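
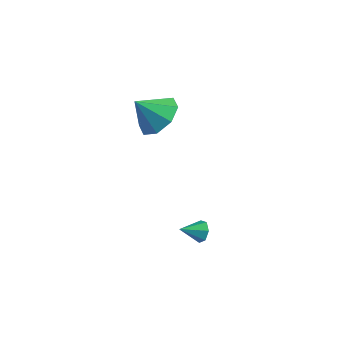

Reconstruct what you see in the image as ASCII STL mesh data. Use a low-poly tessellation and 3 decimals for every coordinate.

solid 
facet normal 0.477 0.765 -0.432
outer loop
vertex 4.251 -0.596 -2.841
vertex 3.828 -0.537 -3.204
vertex 3.895 -0.296 -2.703
endloop
endfacet
facet normal 0.237 -0.159 0.958
outer loop
vertex 4.251 -0.596 -2.841
vertex 3.895 -0.296 -2.703
vertex 3.312 -1.363 -2.736
endloop
endfacet
facet normal 0.478 0.765 -0.432
outer loop
vertex 3.895 -0.296 -2.703
vertex 3.828 -0.537 -3.204
vertex 3.489 -0.177 -2.942
endloop
endfacet
facet normal -0.447 0.217 0.868
outer loop
vertex 3.895 -0.296 -2.703
vertex 3.489 -0.177 -2.942
vertex 3.312 -1.363 -2.736
endloop
endfacet
facet normal 0.479 0.765 -0.431
outer loop
vertex 3.489 -0.177 -2.942
vertex 3.828 -0.537 -3.204
vertex 3.339 -0.329 -3.378
endloop
endfacet
facet normal -0.947 0.187 0.261
outer loop
vertex 3.489 -0.177 -2.942
vertex 3.339 -0.329 -3.378
vertex 3.312 -1.363 -2.736
endloop
endfacet
facet normal 0.479 0.763 -0.434
outer loop
vertex 3.339 -0.329 -3.378
vertex 3.828 -0.537 -3.204
vertex 3.557 -0.639 -3.683
endloop
endfacet
facet normal -0.887 -0.227 -0.403
outer loop
vertex 3.339 -0.329 -3.378
vertex 3.557 -0.639 -3.683
vertex 3.312 -1.363 -2.736
endloop
endfacet
facet normal 0.477 0.765 -0.433
outer loop
vertex 3.557 -0.639 -3.683
vertex 3.828 -0.537 -3.204
vertex 3.98 -0.871 -3.627
endloop
endfacet
facet normal -0.309 -0.715 -0.627
outer loop
vertex 3.557 -0.639 -3.683
vertex 3.98 -0.871 -3.627
vertex 3.312 -1.363 -2.736
endloop
endfacet
facet normal 0.479 0.764 -0.431
outer loop
vertex 3.98 -0.871 -3.627
vertex 3.828 -0.537 -3.204
vertex 4.289 -0.853 -3.252
endloop
endfacet
facet normal 0.346 -0.907 -0.241
outer loop
vertex 3.98 -0.871 -3.627
vertex 4.289 -0.853 -3.252
vertex 3.312 -1.363 -2.736
endloop
endfacet
facet normal 0.478 0.764 -0.433
outer loop
vertex 4.289 -0.853 -3.252
vertex 3.828 -0.537 -3.204
vertex 4.251 -0.596 -2.841
endloop
endfacet
facet normal 0.590 -0.659 0.467
outer loop
vertex 4.289 -0.853 -3.252
vertex 4.251 -0.596 -2.841
vertex 3.312 -1.363 -2.736
endloop
endfacet
facet normal 0.476 0.482 -0.736
outer loop
vertex 1.533 0.677 2.938
vertex 0.825 0.259 2.206
vertex 0.859 1.169 2.824
endloop
endfacet
facet normal 0.026 0.259 0.966
outer loop
vertex 1.533 0.677 2.938
vertex 0.859 1.169 2.824
vertex 0.135 -0.439 3.274
endloop
endfacet
facet normal 0.475 0.482 -0.736
outer loop
vertex 0.859 1.169 2.824
vertex 0.825 0.259 2.206
vertex 0.165 1.128 2.349
endloop
endfacet
facet normal -0.525 0.440 0.729
outer loop
vertex 0.859 1.169 2.824
vertex 0.165 1.128 2.349
vertex 0.135 -0.439 3.274
endloop
endfacet
facet normal 0.476 0.482 -0.736
outer loop
vertex 0.165 1.128 2.349
vertex 0.825 0.259 2.206
vertex -0.142 0.578 1.79
endloop
endfacet
facet normal -0.929 0.202 0.312
outer loop
vertex 0.165 1.128 2.349
vertex -0.142 0.578 1.79
vertex 0.135 -0.439 3.274
endloop
endfacet
facet normal 0.476 0.482 -0.736
outer loop
vertex -0.142 0.578 1.79
vertex 0.825 0.259 2.206
vertex 0.117 -0.158 1.475
endloop
endfacet
facet normal -0.948 -0.316 -0.040
outer loop
vertex -0.142 0.578 1.79
vertex 0.117 -0.158 1.475
vertex 0.135 -0.439 3.274
endloop
endfacet
facet normal 0.476 0.482 -0.736
outer loop
vertex 0.117 -0.158 1.475
vertex 0.825 0.259 2.206
vertex 0.791 -0.65 1.589
endloop
endfacet
facet normal -0.572 -0.811 -0.121
outer loop
vertex 0.117 -0.158 1.475
vertex 0.791 -0.65 1.589
vertex 0.135 -0.439 3.274
endloop
endfacet
facet normal 0.476 0.482 -0.736
outer loop
vertex 0.791 -0.65 1.589
vertex 0.825 0.259 2.206
vertex 1.484 -0.61 2.064
endloop
endfacet
facet normal -0.022 -0.993 0.116
outer loop
vertex 0.791 -0.65 1.589
vertex 1.484 -0.61 2.064
vertex 0.135 -0.439 3.274
endloop
endfacet
facet normal 0.476 0.481 -0.736
outer loop
vertex 1.484 -0.61 2.064
vertex 0.825 0.259 2.206
vertex 1.792 -0.06 2.623
endloop
endfacet
facet normal 0.382 -0.755 0.533
outer loop
vertex 1.484 -0.61 2.064
vertex 1.792 -0.06 2.623
vertex 0.135 -0.439 3.274
endloop
endfacet
facet normal 0.476 0.482 -0.736
outer loop
vertex 1.792 -0.06 2.623
vertex 0.825 0.259 2.206
vertex 1.533 0.677 2.938
endloop
endfacet
facet normal 0.402 -0.237 0.885
outer loop
vertex 1.792 -0.06 2.623
vertex 1.533 0.677 2.938
vertex 0.135 -0.439 3.274
endloop
endfacet

endsolid


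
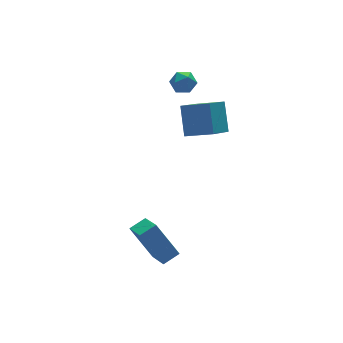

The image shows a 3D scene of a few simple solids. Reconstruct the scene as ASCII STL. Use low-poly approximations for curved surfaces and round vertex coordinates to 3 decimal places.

solid 
facet normal -0.351 -0.744 0.568
outer loop
vertex 2.145 3.487 2.055
vertex 2.568 3.058 1.754
vertex 2.761 3.389 2.307
endloop
endfacet
facet normal -0.392 -0.121 0.912
outer loop
vertex 2.145 3.487 2.055
vertex 2.761 3.389 2.307
vertex 2.504 4.01 2.279
endloop
endfacet
facet normal -0.792 0.322 0.518
outer loop
vertex 2.145 3.487 2.055
vertex 2.504 4.01 2.279
vertex 2.152 4.063 1.708
endloop
endfacet
facet normal -0.997 -0.029 -0.068
outer loop
vertex 2.145 3.487 2.055
vertex 2.152 4.063 1.708
vertex 2.191 3.475 1.384
endloop
endfacet
facet normal -0.725 -0.688 -0.037
outer loop
vertex 2.145 3.487 2.055
vertex 2.191 3.475 1.384
vertex 2.568 3.058 1.754
endloop
endfacet
facet normal 0.265 0.153 0.952
outer loop
vertex 2.504 4.01 2.279
vertex 2.761 3.389 2.307
vertex 3.149 3.905 2.116
endloop
endfacet
facet normal 0.333 -0.856 0.396
outer loop
vertex 2.761 3.389 2.307
vertex 2.568 3.058 1.754
vertex 3.188 3.317 1.792
endloop
endfacet
facet normal -0.272 -0.765 -0.584
outer loop
vertex 2.568 3.058 1.754
vertex 2.191 3.475 1.384
vertex 2.836 3.37 1.221
endloop
endfacet
facet normal -0.713 0.302 -0.633
outer loop
vertex 2.191 3.475 1.384
vertex 2.152 4.063 1.708
vertex 2.579 3.991 1.193
endloop
endfacet
facet normal -0.382 0.868 0.316
outer loop
vertex 2.152 4.063 1.708
vertex 2.504 4.01 2.279
vertex 2.772 4.322 1.746
endloop
endfacet
facet normal 0.997 0.029 0.068
outer loop
vertex 3.195 3.893 1.445
vertex 3.149 3.905 2.116
vertex 3.188 3.317 1.792
endloop
endfacet
facet normal 0.792 -0.322 -0.518
outer loop
vertex 3.195 3.893 1.445
vertex 3.188 3.317 1.792
vertex 2.836 3.37 1.221
endloop
endfacet
facet normal 0.392 0.121 -0.912
outer loop
vertex 3.195 3.893 1.445
vertex 2.836 3.37 1.221
vertex 2.579 3.991 1.193
endloop
endfacet
facet normal 0.351 0.744 -0.568
outer loop
vertex 3.195 3.893 1.445
vertex 2.579 3.991 1.193
vertex 2.772 4.322 1.746
endloop
endfacet
facet normal 0.725 0.688 0.037
outer loop
vertex 3.195 3.893 1.445
vertex 2.772 4.322 1.746
vertex 3.149 3.905 2.116
endloop
endfacet
facet normal 0.713 -0.302 0.633
outer loop
vertex 3.188 3.317 1.792
vertex 3.149 3.905 2.116
vertex 2.761 3.389 2.307
endloop
endfacet
facet normal 0.382 -0.868 -0.316
outer loop
vertex 2.836 3.37 1.221
vertex 3.188 3.317 1.792
vertex 2.568 3.058 1.754
endloop
endfacet
facet normal -0.265 -0.153 -0.952
outer loop
vertex 2.579 3.991 1.193
vertex 2.836 3.37 1.221
vertex 2.191 3.475 1.384
endloop
endfacet
facet normal -0.333 0.856 -0.396
outer loop
vertex 2.772 4.322 1.746
vertex 2.579 3.991 1.193
vertex 2.152 4.063 1.708
endloop
endfacet
facet normal 0.272 0.765 0.584
outer loop
vertex 3.149 3.905 2.116
vertex 2.772 4.322 1.746
vertex 2.504 4.01 2.279
endloop
endfacet
facet normal -0.704 0.625 -0.336
outer loop
vertex 1.431 1.065 0.481
vertex 1.724 2.053 1.705
vertex 2.597 1.876 -0.453
endloop
endfacet
facet normal -0.183 -0.618 -0.765
outer loop
vertex 3.576 1.007 0.015
vertex 1.431 1.065 0.481
vertex 2.597 1.876 -0.453
endloop
endfacet
facet normal -0.704 0.625 -0.336
outer loop
vertex 2.597 1.876 -0.453
vertex 1.724 2.053 1.705
vertex 2.89 2.864 0.771
endloop
endfacet
facet normal 0.686 0.477 -0.549
outer loop
vertex 2.89 2.864 0.771
vertex 3.576 1.007 0.015
vertex 2.597 1.876 -0.453
endloop
endfacet
facet normal -0.686 -0.477 0.549
outer loop
vertex 1.431 1.065 0.481
vertex 2.703 1.184 2.173
vertex 1.724 2.053 1.705
endloop
endfacet
facet normal -0.183 -0.618 -0.765
outer loop
vertex 2.41 0.196 0.949
vertex 1.431 1.065 0.481
vertex 3.576 1.007 0.015
endloop
endfacet
facet normal -0.686 -0.477 0.549
outer loop
vertex 2.41 0.196 0.949
vertex 2.703 1.184 2.173
vertex 1.431 1.065 0.481
endloop
endfacet
facet normal 0.183 0.618 0.765
outer loop
vertex 1.724 2.053 1.705
vertex 2.703 1.184 2.173
vertex 2.89 2.864 0.771
endloop
endfacet
facet normal 0.686 0.477 -0.549
outer loop
vertex 3.869 1.995 1.239
vertex 3.576 1.007 0.015
vertex 2.89 2.864 0.771
endloop
endfacet
facet normal 0.183 0.618 0.765
outer loop
vertex 2.89 2.864 0.771
vertex 2.703 1.184 2.173
vertex 3.869 1.995 1.239
endloop
endfacet
facet normal 0.704 -0.625 0.336
outer loop
vertex 3.869 1.995 1.239
vertex 2.41 0.196 0.949
vertex 3.576 1.007 0.015
endloop
endfacet
facet normal 0.704 -0.625 0.336
outer loop
vertex 2.703 1.184 2.173
vertex 2.41 0.196 0.949
vertex 3.869 1.995 1.239
endloop
endfacet
facet normal -0.350 0.489 0.799
outer loop
vertex -2.209 -2.097 -2.258
vertex -1.406 -2.001 -1.965
vertex -2.09 -0.765 -3.022
endloop
endfacet
facet normal -0.933 -0.112 -0.341
outer loop
vertex -1.434 -1.679 -4.515
vertex -2.209 -2.097 -2.258
vertex -2.09 -0.765 -3.022
endloop
endfacet
facet normal -0.352 0.488 0.799
outer loop
vertex -2.09 -0.765 -3.022
vertex -1.406 -2.001 -1.965
vertex -1.288 -0.668 -2.728
endloop
endfacet
facet normal 0.077 0.865 -0.496
outer loop
vertex -1.288 -0.668 -2.728
vertex -1.434 -1.679 -4.515
vertex -2.09 -0.765 -3.022
endloop
endfacet
facet normal -0.077 -0.865 0.496
outer loop
vertex -2.209 -2.097 -2.258
vertex -0.75 -2.915 -3.458
vertex -1.406 -2.001 -1.965
endloop
endfacet
facet normal -0.933 -0.113 -0.341
outer loop
vertex -1.552 -3.012 -3.752
vertex -2.209 -2.097 -2.258
vertex -1.434 -1.679 -4.515
endloop
endfacet
facet normal -0.077 -0.865 0.496
outer loop
vertex -1.552 -3.012 -3.752
vertex -0.75 -2.915 -3.458
vertex -2.209 -2.097 -2.258
endloop
endfacet
facet normal 0.933 0.113 0.341
outer loop
vertex -1.406 -2.001 -1.965
vertex -0.75 -2.915 -3.458
vertex -1.288 -0.668 -2.728
endloop
endfacet
facet normal 0.077 0.865 -0.496
outer loop
vertex -0.631 -1.583 -4.222
vertex -1.434 -1.679 -4.515
vertex -1.288 -0.668 -2.728
endloop
endfacet
facet normal 0.933 0.112 0.341
outer loop
vertex -1.288 -0.668 -2.728
vertex -0.75 -2.915 -3.458
vertex -0.631 -1.583 -4.222
endloop
endfacet
facet normal 0.350 -0.488 -0.799
outer loop
vertex -0.631 -1.583 -4.222
vertex -1.552 -3.012 -3.752
vertex -1.434 -1.679 -4.515
endloop
endfacet
facet normal 0.352 -0.489 -0.798
outer loop
vertex -0.75 -2.915 -3.458
vertex -1.552 -3.012 -3.752
vertex -0.631 -1.583 -4.222
endloop
endfacet

endsolid


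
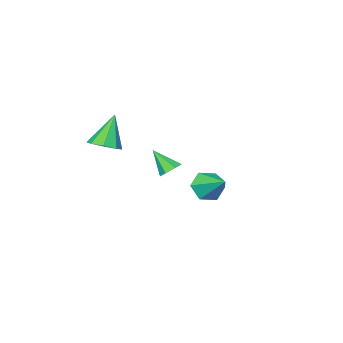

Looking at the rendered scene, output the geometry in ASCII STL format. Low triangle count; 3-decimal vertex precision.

solid 
facet normal -0.096 -0.842 -0.531
outer loop
vertex -1.9 -1.909 -2.748
vertex -2.786 -1.659 -2.983
vertex -2.056 -1.396 -3.532
endloop
endfacet
facet normal 0.932 0.360 0.050
outer loop
vertex -1.9 -1.909 -2.748
vertex -2.056 -1.396 -3.532
vertex -2.614 -0.161 -2.037
endloop
endfacet
facet normal -0.096 -0.842 -0.531
outer loop
vertex -2.056 -1.396 -3.532
vertex -2.786 -1.659 -2.983
vertex -2.942 -1.146 -3.767
endloop
endfacet
facet normal 0.356 0.781 -0.512
outer loop
vertex -2.056 -1.396 -3.532
vertex -2.942 -1.146 -3.767
vertex -2.614 -0.161 -2.037
endloop
endfacet
facet normal -0.096 -0.842 -0.531
outer loop
vertex -2.942 -1.146 -3.767
vertex -2.786 -1.659 -2.983
vertex -3.672 -1.409 -3.218
endloop
endfacet
facet normal -0.534 0.774 -0.339
outer loop
vertex -2.942 -1.146 -3.767
vertex -3.672 -1.409 -3.218
vertex -2.614 -0.161 -2.037
endloop
endfacet
facet normal -0.097 -0.842 -0.531
outer loop
vertex -3.672 -1.409 -3.218
vertex -2.786 -1.659 -2.983
vertex -3.515 -1.922 -2.434
endloop
endfacet
facet normal -0.850 0.346 0.397
outer loop
vertex -3.672 -1.409 -3.218
vertex -3.515 -1.922 -2.434
vertex -2.614 -0.161 -2.037
endloop
endfacet
facet normal -0.097 -0.842 -0.531
outer loop
vertex -3.515 -1.922 -2.434
vertex -2.786 -1.659 -2.983
vertex -2.629 -2.172 -2.199
endloop
endfacet
facet normal -0.275 -0.075 0.958
outer loop
vertex -3.515 -1.922 -2.434
vertex -2.629 -2.172 -2.199
vertex -2.614 -0.161 -2.037
endloop
endfacet
facet normal -0.097 -0.842 -0.531
outer loop
vertex -2.629 -2.172 -2.199
vertex -2.786 -1.659 -2.983
vertex -1.9 -1.909 -2.748
endloop
endfacet
facet normal 0.616 -0.068 0.785
outer loop
vertex -2.629 -2.172 -2.199
vertex -1.9 -1.909 -2.748
vertex -2.614 -0.161 -2.037
endloop
endfacet
facet normal -0.231 0.636 -0.736
outer loop
vertex 2.433 1.204 0.433
vertex 1.896 1.318 0.7
vertex 2.429 1.604 0.78
endloop
endfacet
facet normal 0.991 -0.084 0.108
outer loop
vertex 2.433 1.204 0.433
vertex 2.429 1.604 0.78
vertex 2.224 0.422 1.74
endloop
endfacet
facet normal -0.230 0.635 -0.737
outer loop
vertex 2.429 1.604 0.78
vertex 1.896 1.318 0.7
vertex 2.024 1.789 1.066
endloop
endfacet
facet normal 0.644 0.412 0.645
outer loop
vertex 2.429 1.604 0.78
vertex 2.024 1.789 1.066
vertex 2.224 0.422 1.74
endloop
endfacet
facet normal -0.232 0.635 -0.737
outer loop
vertex 2.024 1.789 1.066
vertex 1.896 1.318 0.7
vertex 1.523 1.619 1.077
endloop
endfacet
facet normal -0.124 0.424 0.897
outer loop
vertex 2.024 1.789 1.066
vertex 1.523 1.619 1.077
vertex 2.224 0.422 1.74
endloop
endfacet
facet normal -0.233 0.634 -0.737
outer loop
vertex 1.523 1.619 1.077
vertex 1.896 1.318 0.7
vertex 1.303 1.222 0.805
endloop
endfacet
facet normal -0.735 -0.056 0.676
outer loop
vertex 1.523 1.619 1.077
vertex 1.303 1.222 0.805
vertex 2.224 0.422 1.74
endloop
endfacet
facet normal -0.233 0.634 -0.738
outer loop
vertex 1.303 1.222 0.805
vertex 1.896 1.318 0.7
vertex 1.53 0.897 0.454
endloop
endfacet
facet normal -0.729 -0.668 0.147
outer loop
vertex 1.303 1.222 0.805
vertex 1.53 0.897 0.454
vertex 2.224 0.422 1.74
endloop
endfacet
facet normal -0.233 0.634 -0.737
outer loop
vertex 1.53 0.897 0.454
vertex 1.896 1.318 0.7
vertex 2.033 0.889 0.288
endloop
endfacet
facet normal -0.111 -0.950 -0.291
outer loop
vertex 1.53 0.897 0.454
vertex 2.033 0.889 0.288
vertex 2.224 0.422 1.74
endloop
endfacet
facet normal -0.232 0.634 -0.738
outer loop
vertex 2.033 0.889 0.288
vertex 1.896 1.318 0.7
vertex 2.433 1.204 0.433
endloop
endfacet
facet normal 0.655 -0.690 -0.308
outer loop
vertex 2.033 0.889 0.288
vertex 2.433 1.204 0.433
vertex 2.224 0.422 1.74
endloop
endfacet
facet normal 0.425 0.126 -0.896
outer loop
vertex 4.13 -1.691 1.954
vertex 3.371 -1.701 1.593
vertex 3.869 -1.105 1.913
endloop
endfacet
facet normal 0.587 0.314 0.746
outer loop
vertex 4.13 -1.691 1.954
vertex 3.869 -1.105 1.913
vertex 2.569 -1.939 3.287
endloop
endfacet
facet normal 0.426 0.125 -0.896
outer loop
vertex 3.869 -1.105 1.913
vertex 3.371 -1.701 1.593
vertex 3.317 -0.867 1.684
endloop
endfacet
facet normal 0.104 0.804 0.586
outer loop
vertex 3.869 -1.105 1.913
vertex 3.317 -0.867 1.684
vertex 2.569 -1.939 3.287
endloop
endfacet
facet normal 0.425 0.125 -0.896
outer loop
vertex 3.317 -0.867 1.684
vertex 3.371 -1.701 1.593
vertex 2.797 -1.119 1.402
endloop
endfacet
facet normal -0.538 0.795 0.281
outer loop
vertex 3.317 -0.867 1.684
vertex 2.797 -1.119 1.402
vertex 2.569 -1.939 3.287
endloop
endfacet
facet normal 0.425 0.125 -0.896
outer loop
vertex 2.797 -1.119 1.402
vertex 3.371 -1.701 1.593
vertex 2.613 -1.711 1.232
endloop
endfacet
facet normal -0.956 0.294 0.012
outer loop
vertex 2.797 -1.119 1.402
vertex 2.613 -1.711 1.232
vertex 2.569 -1.939 3.287
endloop
endfacet
facet normal 0.425 0.127 -0.896
outer loop
vertex 2.613 -1.711 1.232
vertex 3.371 -1.701 1.593
vertex 2.874 -2.297 1.273
endloop
endfacet
facet normal -0.910 -0.410 -0.065
outer loop
vertex 2.613 -1.711 1.232
vertex 2.874 -2.297 1.273
vertex 2.569 -1.939 3.287
endloop
endfacet
facet normal 0.425 0.127 -0.896
outer loop
vertex 2.874 -2.297 1.273
vertex 3.371 -1.701 1.593
vertex 3.426 -2.534 1.501
endloop
endfacet
facet normal -0.426 -0.900 0.095
outer loop
vertex 2.874 -2.297 1.273
vertex 3.426 -2.534 1.501
vertex 2.569 -1.939 3.287
endloop
endfacet
facet normal 0.425 0.127 -0.896
outer loop
vertex 3.426 -2.534 1.501
vertex 3.371 -1.701 1.593
vertex 3.946 -2.283 1.783
endloop
endfacet
facet normal 0.214 -0.891 0.400
outer loop
vertex 3.426 -2.534 1.501
vertex 3.946 -2.283 1.783
vertex 2.569 -1.939 3.287
endloop
endfacet
facet normal 0.425 0.127 -0.896
outer loop
vertex 3.946 -2.283 1.783
vertex 3.371 -1.701 1.593
vertex 4.13 -1.691 1.954
endloop
endfacet
facet normal 0.633 -0.390 0.669
outer loop
vertex 3.946 -2.283 1.783
vertex 4.13 -1.691 1.954
vertex 2.569 -1.939 3.287
endloop
endfacet

endsolid


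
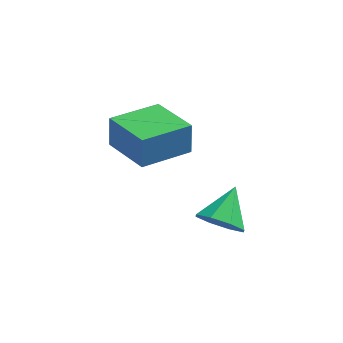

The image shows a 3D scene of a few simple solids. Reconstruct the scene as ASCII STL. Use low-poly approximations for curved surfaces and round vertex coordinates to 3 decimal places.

solid 
facet normal -0.314 -0.798 -0.515
outer loop
vertex -1.467 -3.851 -1.705
vertex -1.714 -4.164 -1.07
vertex -2.011 -3.712 -1.589
endloop
endfacet
facet normal 0.121 0.872 -0.475
outer loop
vertex -1.467 -3.851 -1.705
vertex -2.011 -3.712 -1.589
vertex -1.326 -3.176 -0.43
endloop
endfacet
facet normal -0.314 -0.798 -0.515
outer loop
vertex -2.011 -3.712 -1.589
vertex -1.714 -4.164 -1.07
vertex -2.382 -3.837 -1.169
endloop
endfacet
facet normal -0.454 0.880 -0.139
outer loop
vertex -2.011 -3.712 -1.589
vertex -2.382 -3.837 -1.169
vertex -1.326 -3.176 -0.43
endloop
endfacet
facet normal -0.313 -0.797 -0.517
outer loop
vertex -2.382 -3.837 -1.169
vertex -1.714 -4.164 -1.07
vertex -2.362 -4.155 -0.691
endloop
endfacet
facet normal -0.675 0.601 0.428
outer loop
vertex -2.382 -3.837 -1.169
vertex -2.362 -4.155 -0.691
vertex -1.326 -3.176 -0.43
endloop
endfacet
facet normal -0.313 -0.797 -0.516
outer loop
vertex -2.362 -4.155 -0.691
vertex -1.714 -4.164 -1.07
vertex -1.962 -4.478 -0.435
endloop
endfacet
facet normal -0.411 0.197 0.890
outer loop
vertex -2.362 -4.155 -0.691
vertex -1.962 -4.478 -0.435
vertex -1.326 -3.176 -0.43
endloop
endfacet
facet normal -0.313 -0.797 -0.516
outer loop
vertex -1.962 -4.478 -0.435
vertex -1.714 -4.164 -1.07
vertex -1.417 -4.617 -0.551
endloop
endfacet
facet normal 0.184 -0.094 0.978
outer loop
vertex -1.962 -4.478 -0.435
vertex -1.417 -4.617 -0.551
vertex -1.326 -3.176 -0.43
endloop
endfacet
facet normal -0.314 -0.797 -0.516
outer loop
vertex -1.417 -4.617 -0.551
vertex -1.714 -4.164 -1.07
vertex -1.047 -4.491 -0.971
endloop
endfacet
facet normal 0.761 -0.102 0.640
outer loop
vertex -1.417 -4.617 -0.551
vertex -1.047 -4.491 -0.971
vertex -1.326 -3.176 -0.43
endloop
endfacet
facet normal -0.314 -0.797 -0.516
outer loop
vertex -1.047 -4.491 -0.971
vertex -1.714 -4.164 -1.07
vertex -1.067 -4.174 -1.449
endloop
endfacet
facet normal 0.981 0.177 0.076
outer loop
vertex -1.047 -4.491 -0.971
vertex -1.067 -4.174 -1.449
vertex -1.326 -3.176 -0.43
endloop
endfacet
facet normal -0.314 -0.797 -0.515
outer loop
vertex -1.067 -4.174 -1.449
vertex -1.714 -4.164 -1.07
vertex -1.467 -3.851 -1.705
endloop
endfacet
facet normal 0.716 0.581 -0.387
outer loop
vertex -1.067 -4.174 -1.449
vertex -1.467 -3.851 -1.705
vertex -1.326 -3.176 -0.43
endloop
endfacet
facet normal -0.611 0.762 -0.214
outer loop
vertex -4.949 -0.944 0.184
vertex -3.627 0.04 -0.087
vertex -4.947 -1.215 -0.789
endloop
endfacet
facet normal -0.792 -0.589 0.162
outer loop
vertex -3.933 -2.48 -0.433
vertex -4.949 -0.944 0.184
vertex -4.947 -1.215 -0.789
endloop
endfacet
facet normal -0.611 0.762 -0.214
outer loop
vertex -4.947 -1.215 -0.789
vertex -3.627 0.04 -0.087
vertex -3.625 -0.231 -1.06
endloop
endfacet
facet normal 0.003 -0.269 -0.963
outer loop
vertex -3.625 -0.231 -1.06
vertex -3.933 -2.48 -0.433
vertex -4.947 -1.215 -0.789
endloop
endfacet
facet normal -0.003 0.269 0.963
outer loop
vertex -4.949 -0.944 0.184
vertex -2.613 -1.225 0.269
vertex -3.627 0.04 -0.087
endloop
endfacet
facet normal -0.792 -0.589 0.162
outer loop
vertex -3.935 -2.209 0.54
vertex -4.949 -0.944 0.184
vertex -3.933 -2.48 -0.433
endloop
endfacet
facet normal -0.003 0.269 0.963
outer loop
vertex -3.935 -2.209 0.54
vertex -2.613 -1.225 0.269
vertex -4.949 -0.944 0.184
endloop
endfacet
facet normal 0.792 0.589 -0.162
outer loop
vertex -3.627 0.04 -0.087
vertex -2.613 -1.225 0.269
vertex -3.625 -0.231 -1.06
endloop
endfacet
facet normal 0.003 -0.269 -0.963
outer loop
vertex -2.611 -1.496 -0.704
vertex -3.933 -2.48 -0.433
vertex -3.625 -0.231 -1.06
endloop
endfacet
facet normal 0.792 0.589 -0.162
outer loop
vertex -3.625 -0.231 -1.06
vertex -2.613 -1.225 0.269
vertex -2.611 -1.496 -0.704
endloop
endfacet
facet normal 0.611 -0.762 0.214
outer loop
vertex -2.611 -1.496 -0.704
vertex -3.935 -2.209 0.54
vertex -3.933 -2.48 -0.433
endloop
endfacet
facet normal 0.611 -0.762 0.214
outer loop
vertex -2.613 -1.225 0.269
vertex -3.935 -2.209 0.54
vertex -2.611 -1.496 -0.704
endloop
endfacet

endsolid


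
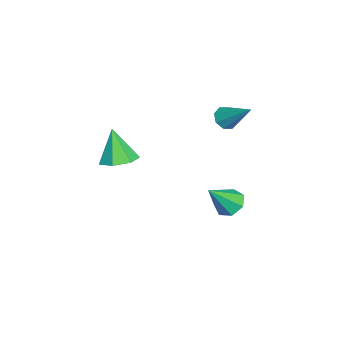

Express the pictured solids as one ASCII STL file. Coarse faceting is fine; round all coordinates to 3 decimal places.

solid 
facet normal 0.255 0.208 -0.944
outer loop
vertex 0.306 -1.227 2.328
vertex -0.244 -1.813 2.05
vertex -0.379 -0.986 2.196
endloop
endfacet
facet normal 0.135 0.743 0.655
outer loop
vertex 0.306 -1.227 2.328
vertex -0.379 -0.986 2.196
vertex -0.656 -2.147 3.57
endloop
endfacet
facet normal 0.255 0.208 -0.944
outer loop
vertex -0.379 -0.986 2.196
vertex -0.244 -1.813 2.05
vertex -0.962 -1.368 1.954
endloop
endfacet
facet normal -0.613 0.660 0.434
outer loop
vertex -0.379 -0.986 2.196
vertex -0.962 -1.368 1.954
vertex -0.656 -2.147 3.57
endloop
endfacet
facet normal 0.256 0.209 -0.944
outer loop
vertex -0.962 -1.368 1.954
vertex -0.244 -1.813 2.05
vertex -1.005 -2.084 1.784
endloop
endfacet
facet normal -0.981 0.013 0.192
outer loop
vertex -0.962 -1.368 1.954
vertex -1.005 -2.084 1.784
vertex -0.656 -2.147 3.57
endloop
endfacet
facet normal 0.256 0.208 -0.944
outer loop
vertex -1.005 -2.084 1.784
vertex -0.244 -1.813 2.05
vertex -0.475 -2.596 1.815
endloop
endfacet
facet normal -0.694 -0.712 0.110
outer loop
vertex -1.005 -2.084 1.784
vertex -0.475 -2.596 1.815
vertex -0.656 -2.147 3.57
endloop
endfacet
facet normal 0.256 0.208 -0.944
outer loop
vertex -0.475 -2.596 1.815
vertex -0.244 -1.813 2.05
vertex 0.229 -2.518 2.023
endloop
endfacet
facet normal 0.033 -0.967 0.251
outer loop
vertex -0.475 -2.596 1.815
vertex 0.229 -2.518 2.023
vertex -0.656 -2.147 3.57
endloop
endfacet
facet normal 0.256 0.208 -0.944
outer loop
vertex 0.229 -2.518 2.023
vertex -0.244 -1.813 2.05
vertex 0.576 -1.909 2.251
endloop
endfacet
facet normal 0.653 -0.562 0.508
outer loop
vertex 0.229 -2.518 2.023
vertex 0.576 -1.909 2.251
vertex -0.656 -2.147 3.57
endloop
endfacet
facet normal 0.256 0.208 -0.944
outer loop
vertex 0.576 -1.909 2.251
vertex -0.244 -1.813 2.05
vertex 0.306 -1.227 2.328
endloop
endfacet
facet normal 0.698 0.199 0.688
outer loop
vertex 0.576 -1.909 2.251
vertex 0.306 -1.227 2.328
vertex -0.656 -2.147 3.57
endloop
endfacet
facet normal -0.437 -0.634 -0.638
outer loop
vertex -2.307 2.442 2.968
vertex -2.536 2.143 3.422
vertex -2.713 2.598 3.091
endloop
endfacet
facet normal 0.177 0.850 -0.496
outer loop
vertex -2.307 2.442 2.968
vertex -2.713 2.598 3.091
vertex -1.784 3.237 4.518
endloop
endfacet
facet normal -0.437 -0.634 -0.638
outer loop
vertex -2.713 2.598 3.091
vertex -2.536 2.143 3.422
vertex -3.015 2.487 3.408
endloop
endfacet
facet normal -0.443 0.890 -0.110
outer loop
vertex -2.713 2.598 3.091
vertex -3.015 2.487 3.408
vertex -1.784 3.237 4.518
endloop
endfacet
facet normal -0.438 -0.636 -0.635
outer loop
vertex -3.015 2.487 3.408
vertex -2.536 2.143 3.422
vertex -3.036 2.176 3.734
endloop
endfacet
facet normal -0.724 0.522 0.451
outer loop
vertex -3.015 2.487 3.408
vertex -3.036 2.176 3.734
vertex -1.784 3.237 4.518
endloop
endfacet
facet normal -0.439 -0.635 -0.636
outer loop
vertex -3.036 2.176 3.734
vertex -2.536 2.143 3.422
vertex -2.764 1.845 3.877
endloop
endfacet
facet normal -0.504 -0.042 0.862
outer loop
vertex -3.036 2.176 3.734
vertex -2.764 1.845 3.877
vertex -1.784 3.237 4.518
endloop
endfacet
facet normal -0.437 -0.636 -0.636
outer loop
vertex -2.764 1.845 3.877
vertex -2.536 2.143 3.422
vertex -2.358 1.689 3.754
endloop
endfacet
facet normal 0.087 -0.467 0.880
outer loop
vertex -2.764 1.845 3.877
vertex -2.358 1.689 3.754
vertex -1.784 3.237 4.518
endloop
endfacet
facet normal -0.437 -0.636 -0.636
outer loop
vertex -2.358 1.689 3.754
vertex -2.536 2.143 3.422
vertex -2.057 1.799 3.437
endloop
endfacet
facet normal 0.706 -0.506 0.495
outer loop
vertex -2.358 1.689 3.754
vertex -2.057 1.799 3.437
vertex -1.784 3.237 4.518
endloop
endfacet
facet normal -0.436 -0.635 -0.637
outer loop
vertex -2.057 1.799 3.437
vertex -2.536 2.143 3.422
vertex -2.035 2.111 3.111
endloop
endfacet
facet normal 0.988 -0.138 -0.066
outer loop
vertex -2.057 1.799 3.437
vertex -2.035 2.111 3.111
vertex -1.784 3.237 4.518
endloop
endfacet
facet normal -0.437 -0.634 -0.638
outer loop
vertex -2.035 2.111 3.111
vertex -2.536 2.143 3.422
vertex -2.307 2.442 2.968
endloop
endfacet
facet normal 0.769 0.425 -0.478
outer loop
vertex -2.035 2.111 3.111
vertex -2.307 2.442 2.968
vertex -1.784 3.237 4.518
endloop
endfacet
facet normal -0.458 0.471 -0.754
outer loop
vertex -2.075 1.983 -2.215
vertex -2.493 2.354 -1.729
vertex -1.835 2.543 -2.011
endloop
endfacet
facet normal 0.919 -0.301 -0.255
outer loop
vertex -2.075 1.983 -2.215
vertex -1.835 2.543 -2.011
vertex -1.727 1.566 -0.471
endloop
endfacet
facet normal -0.458 0.472 -0.753
outer loop
vertex -1.835 2.543 -2.011
vertex -2.493 2.354 -1.729
vertex -2.09 2.96 -1.594
endloop
endfacet
facet normal 0.908 0.379 0.177
outer loop
vertex -1.835 2.543 -2.011
vertex -2.09 2.96 -1.594
vertex -1.727 1.566 -0.471
endloop
endfacet
facet normal -0.457 0.472 -0.754
outer loop
vertex -2.09 2.96 -1.594
vertex -2.493 2.354 -1.729
vertex -2.649 2.92 -1.28
endloop
endfacet
facet normal 0.340 0.642 0.687
outer loop
vertex -2.09 2.96 -1.594
vertex -2.649 2.92 -1.28
vertex -1.727 1.566 -0.471
endloop
endfacet
facet normal -0.459 0.471 -0.753
outer loop
vertex -2.649 2.92 -1.28
vertex -2.493 2.354 -1.729
vertex -3.089 2.454 -1.303
endloop
endfacet
facet normal -0.354 0.290 0.889
outer loop
vertex -2.649 2.92 -1.28
vertex -3.089 2.454 -1.303
vertex -1.727 1.566 -0.471
endloop
endfacet
facet normal -0.459 0.472 -0.753
outer loop
vertex -3.089 2.454 -1.303
vertex -2.493 2.354 -1.729
vertex -3.081 1.912 -1.648
endloop
endfacet
facet normal -0.655 -0.412 0.633
outer loop
vertex -3.089 2.454 -1.303
vertex -3.081 1.912 -1.648
vertex -1.727 1.566 -0.471
endloop
endfacet
facet normal -0.458 0.471 -0.754
outer loop
vertex -3.081 1.912 -1.648
vertex -2.493 2.354 -1.729
vertex -2.629 1.703 -2.053
endloop
endfacet
facet normal -0.335 -0.936 0.110
outer loop
vertex -3.081 1.912 -1.648
vertex -2.629 1.703 -2.053
vertex -1.727 1.566 -0.471
endloop
endfacet
facet normal -0.458 0.471 -0.754
outer loop
vertex -2.629 1.703 -2.053
vertex -2.493 2.354 -1.729
vertex -2.075 1.983 -2.215
endloop
endfacet
facet normal 0.365 -0.886 -0.285
outer loop
vertex -2.629 1.703 -2.053
vertex -2.075 1.983 -2.215
vertex -1.727 1.566 -0.471
endloop
endfacet

endsolid


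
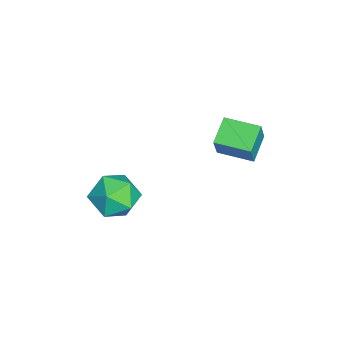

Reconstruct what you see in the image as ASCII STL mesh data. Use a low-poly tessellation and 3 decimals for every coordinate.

solid 
facet normal -0.788 -0.379 0.484
outer loop
vertex 0.618 -1.713 1.626
vertex 0.778 -2.521 1.254
vertex 1.159 -2.304 2.044
endloop
endfacet
facet normal -0.494 0.154 0.856
outer loop
vertex 0.618 -1.713 1.626
vertex 1.159 -2.304 2.044
vertex 1.383 -1.428 2.016
endloop
endfacet
facet normal -0.504 0.739 0.448
outer loop
vertex 0.618 -1.713 1.626
vertex 1.383 -1.428 2.016
vertex 1.139 -1.104 1.208
endloop
endfacet
facet normal -0.804 0.568 -0.175
outer loop
vertex 0.618 -1.713 1.626
vertex 1.139 -1.104 1.208
vertex 0.765 -1.779 0.737
endloop
endfacet
facet normal -0.980 -0.124 -0.153
outer loop
vertex 0.618 -1.713 1.626
vertex 0.765 -1.779 0.737
vertex 0.778 -2.521 1.254
endloop
endfacet
facet normal 0.189 -0.017 0.982
outer loop
vertex 1.383 -1.428 2.016
vertex 1.159 -2.304 2.044
vertex 2.015 -2.061 1.883
endloop
endfacet
facet normal -0.289 -0.879 0.381
outer loop
vertex 1.159 -2.304 2.044
vertex 0.778 -2.521 1.254
vertex 1.641 -2.736 1.412
endloop
endfacet
facet normal -0.601 -0.464 -0.651
outer loop
vertex 0.778 -2.521 1.254
vertex 0.765 -1.779 0.737
vertex 1.397 -2.412 0.604
endloop
endfacet
facet normal -0.315 0.654 -0.688
outer loop
vertex 0.765 -1.779 0.737
vertex 1.139 -1.104 1.208
vertex 1.621 -1.536 0.576
endloop
endfacet
facet normal 0.173 0.931 0.321
outer loop
vertex 1.139 -1.104 1.208
vertex 1.383 -1.428 2.016
vertex 2.002 -1.319 1.366
endloop
endfacet
facet normal 0.804 -0.568 0.175
outer loop
vertex 2.162 -2.127 0.994
vertex 2.015 -2.061 1.883
vertex 1.641 -2.736 1.412
endloop
endfacet
facet normal 0.504 -0.739 -0.448
outer loop
vertex 2.162 -2.127 0.994
vertex 1.641 -2.736 1.412
vertex 1.397 -2.412 0.604
endloop
endfacet
facet normal 0.494 -0.154 -0.856
outer loop
vertex 2.162 -2.127 0.994
vertex 1.397 -2.412 0.604
vertex 1.621 -1.536 0.576
endloop
endfacet
facet normal 0.788 0.379 -0.484
outer loop
vertex 2.162 -2.127 0.994
vertex 1.621 -1.536 0.576
vertex 2.002 -1.319 1.366
endloop
endfacet
facet normal 0.980 0.124 0.153
outer loop
vertex 2.162 -2.127 0.994
vertex 2.002 -1.319 1.366
vertex 2.015 -2.061 1.883
endloop
endfacet
facet normal 0.315 -0.654 0.688
outer loop
vertex 1.641 -2.736 1.412
vertex 2.015 -2.061 1.883
vertex 1.159 -2.304 2.044
endloop
endfacet
facet normal -0.173 -0.931 -0.321
outer loop
vertex 1.397 -2.412 0.604
vertex 1.641 -2.736 1.412
vertex 0.778 -2.521 1.254
endloop
endfacet
facet normal -0.189 0.017 -0.982
outer loop
vertex 1.621 -1.536 0.576
vertex 1.397 -2.412 0.604
vertex 0.765 -1.779 0.737
endloop
endfacet
facet normal 0.289 0.879 -0.381
outer loop
vertex 2.002 -1.319 1.366
vertex 1.621 -1.536 0.576
vertex 1.139 -1.104 1.208
endloop
endfacet
facet normal 0.601 0.464 0.651
outer loop
vertex 2.015 -2.061 1.883
vertex 2.002 -1.319 1.366
vertex 1.383 -1.428 2.016
endloop
endfacet
facet normal -0.867 0.224 0.446
outer loop
vertex -0.973 1.195 3.377
vertex -0.691 2.381 3.33
vertex -1.442 1.269 2.429
endloop
endfacet
facet normal -0.231 -0.972 0.038
outer loop
vertex -0.549 1.039 1.97
vertex -0.973 1.195 3.377
vertex -1.442 1.269 2.429
endloop
endfacet
facet normal -0.867 0.224 0.445
outer loop
vertex -1.442 1.269 2.429
vertex -0.691 2.381 3.33
vertex -1.159 2.455 2.382
endloop
endfacet
facet normal -0.442 0.070 -0.894
outer loop
vertex -1.159 2.455 2.382
vertex -0.549 1.039 1.97
vertex -1.442 1.269 2.429
endloop
endfacet
facet normal 0.442 -0.070 0.894
outer loop
vertex -0.973 1.195 3.377
vertex 0.202 2.151 2.871
vertex -0.691 2.381 3.33
endloop
endfacet
facet normal -0.231 -0.972 0.038
outer loop
vertex -0.081 0.965 2.918
vertex -0.973 1.195 3.377
vertex -0.549 1.039 1.97
endloop
endfacet
facet normal 0.442 -0.070 0.894
outer loop
vertex -0.081 0.965 2.918
vertex 0.202 2.151 2.871
vertex -0.973 1.195 3.377
endloop
endfacet
facet normal 0.231 0.972 -0.038
outer loop
vertex -0.691 2.381 3.33
vertex 0.202 2.151 2.871
vertex -1.159 2.455 2.382
endloop
endfacet
facet normal -0.442 0.070 -0.894
outer loop
vertex -0.267 2.225 1.923
vertex -0.549 1.039 1.97
vertex -1.159 2.455 2.382
endloop
endfacet
facet normal 0.231 0.972 -0.038
outer loop
vertex -1.159 2.455 2.382
vertex 0.202 2.151 2.871
vertex -0.267 2.225 1.923
endloop
endfacet
facet normal 0.867 -0.224 -0.445
outer loop
vertex -0.267 2.225 1.923
vertex -0.081 0.965 2.918
vertex -0.549 1.039 1.97
endloop
endfacet
facet normal 0.866 -0.224 -0.446
outer loop
vertex 0.202 2.151 2.871
vertex -0.081 0.965 2.918
vertex -0.267 2.225 1.923
endloop
endfacet

endsolid


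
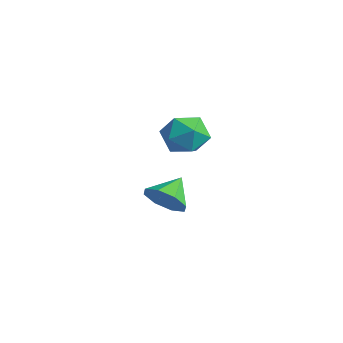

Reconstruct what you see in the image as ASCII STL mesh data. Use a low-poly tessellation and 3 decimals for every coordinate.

solid 
facet normal 0.321 -0.789 -0.524
outer loop
vertex -0.182 1.218 -2.817
vertex -0.994 1.274 -3.399
vertex -0.075 1.667 -3.428
endloop
endfacet
facet normal 0.607 0.586 0.537
outer loop
vertex -0.182 1.218 -2.817
vertex -0.075 1.667 -3.428
vertex -1.446 2.386 -2.661
endloop
endfacet
facet normal 0.321 -0.789 -0.524
outer loop
vertex -0.075 1.667 -3.428
vertex -0.994 1.274 -3.399
vertex -0.505 1.886 -4.021
endloop
endfacet
facet normal 0.461 0.887 -0.007
outer loop
vertex -0.075 1.667 -3.428
vertex -0.505 1.886 -4.021
vertex -1.446 2.386 -2.661
endloop
endfacet
facet normal 0.322 -0.789 -0.523
outer loop
vertex -0.505 1.886 -4.021
vertex -0.994 1.274 -3.399
vertex -1.222 1.746 -4.251
endloop
endfacet
facet normal -0.058 0.923 -0.380
outer loop
vertex -0.505 1.886 -4.021
vertex -1.222 1.746 -4.251
vertex -1.446 2.386 -2.661
endloop
endfacet
facet normal 0.321 -0.789 -0.523
outer loop
vertex -1.222 1.746 -4.251
vertex -0.994 1.274 -3.399
vertex -1.805 1.33 -3.981
endloop
endfacet
facet normal -0.647 0.672 -0.361
outer loop
vertex -1.222 1.746 -4.251
vertex -1.805 1.33 -3.981
vertex -1.446 2.386 -2.661
endloop
endfacet
facet normal 0.321 -0.789 -0.524
outer loop
vertex -1.805 1.33 -3.981
vertex -0.994 1.274 -3.399
vertex -1.913 0.881 -3.371
endloop
endfacet
facet normal -0.959 0.280 0.037
outer loop
vertex -1.805 1.33 -3.981
vertex -1.913 0.881 -3.371
vertex -1.446 2.386 -2.661
endloop
endfacet
facet normal 0.321 -0.789 -0.524
outer loop
vertex -1.913 0.881 -3.371
vertex -0.994 1.274 -3.399
vertex -1.482 0.662 -2.777
endloop
endfacet
facet normal -0.813 -0.022 0.582
outer loop
vertex -1.913 0.881 -3.371
vertex -1.482 0.662 -2.777
vertex -1.446 2.386 -2.661
endloop
endfacet
facet normal 0.320 -0.789 -0.525
outer loop
vertex -1.482 0.662 -2.777
vertex -0.994 1.274 -3.399
vertex -0.765 0.801 -2.548
endloop
endfacet
facet normal -0.293 -0.058 0.954
outer loop
vertex -1.482 0.662 -2.777
vertex -0.765 0.801 -2.548
vertex -1.446 2.386 -2.661
endloop
endfacet
facet normal 0.322 -0.788 -0.525
outer loop
vertex -0.765 0.801 -2.548
vertex -0.994 1.274 -3.399
vertex -0.182 1.218 -2.817
endloop
endfacet
facet normal 0.294 0.193 0.936
outer loop
vertex -0.765 0.801 -2.548
vertex -0.182 1.218 -2.817
vertex -1.446 2.386 -2.661
endloop
endfacet
facet normal 0.288 0.051 0.956
outer loop
vertex 1.072 1.519 2.113
vertex 0.806 0.51 2.247
vertex 1.78 0.761 1.94
endloop
endfacet
facet normal 0.669 0.499 0.551
outer loop
vertex 1.072 1.519 2.113
vertex 1.78 0.761 1.94
vertex 1.713 1.578 1.282
endloop
endfacet
facet normal 0.215 0.948 0.233
outer loop
vertex 1.072 1.519 2.113
vertex 1.713 1.578 1.282
vertex 0.698 1.833 1.182
endloop
endfacet
facet normal -0.446 0.779 0.442
outer loop
vertex 1.072 1.519 2.113
vertex 0.698 1.833 1.182
vertex 0.137 1.173 1.779
endloop
endfacet
facet normal -0.400 0.224 0.889
outer loop
vertex 1.072 1.519 2.113
vertex 0.137 1.173 1.779
vertex 0.806 0.51 2.247
endloop
endfacet
facet normal 0.992 0.116 0.043
outer loop
vertex 1.713 1.578 1.282
vertex 1.78 0.761 1.94
vertex 1.843 0.607 0.901
endloop
endfacet
facet normal 0.377 -0.609 0.698
outer loop
vertex 1.78 0.761 1.94
vertex 0.806 0.51 2.247
vertex 1.282 -0.053 1.498
endloop
endfacet
facet normal -0.738 -0.330 0.588
outer loop
vertex 0.806 0.51 2.247
vertex 0.137 1.173 1.779
vertex 0.267 0.202 1.398
endloop
endfacet
facet normal -0.811 0.569 -0.134
outer loop
vertex 0.137 1.173 1.779
vertex 0.698 1.833 1.182
vertex 0.2 1.019 0.74
endloop
endfacet
facet normal 0.258 0.844 -0.470
outer loop
vertex 0.698 1.833 1.182
vertex 1.713 1.578 1.282
vertex 1.174 1.27 0.433
endloop
endfacet
facet normal 0.446 -0.779 -0.442
outer loop
vertex 0.908 0.261 0.567
vertex 1.843 0.607 0.901
vertex 1.282 -0.053 1.498
endloop
endfacet
facet normal -0.215 -0.948 -0.233
outer loop
vertex 0.908 0.261 0.567
vertex 1.282 -0.053 1.498
vertex 0.267 0.202 1.398
endloop
endfacet
facet normal -0.669 -0.499 -0.551
outer loop
vertex 0.908 0.261 0.567
vertex 0.267 0.202 1.398
vertex 0.2 1.019 0.74
endloop
endfacet
facet normal -0.288 -0.051 -0.956
outer loop
vertex 0.908 0.261 0.567
vertex 0.2 1.019 0.74
vertex 1.174 1.27 0.433
endloop
endfacet
facet normal 0.400 -0.224 -0.889
outer loop
vertex 0.908 0.261 0.567
vertex 1.174 1.27 0.433
vertex 1.843 0.607 0.901
endloop
endfacet
facet normal 0.811 -0.569 0.134
outer loop
vertex 1.282 -0.053 1.498
vertex 1.843 0.607 0.901
vertex 1.78 0.761 1.94
endloop
endfacet
facet normal -0.258 -0.844 0.470
outer loop
vertex 0.267 0.202 1.398
vertex 1.282 -0.053 1.498
vertex 0.806 0.51 2.247
endloop
endfacet
facet normal -0.992 -0.116 -0.043
outer loop
vertex 0.2 1.019 0.74
vertex 0.267 0.202 1.398
vertex 0.137 1.173 1.779
endloop
endfacet
facet normal -0.377 0.609 -0.698
outer loop
vertex 1.174 1.27 0.433
vertex 0.2 1.019 0.74
vertex 0.698 1.833 1.182
endloop
endfacet
facet normal 0.738 0.330 -0.588
outer loop
vertex 1.843 0.607 0.901
vertex 1.174 1.27 0.433
vertex 1.713 1.578 1.282
endloop
endfacet

endsolid


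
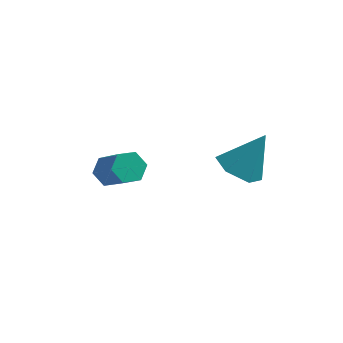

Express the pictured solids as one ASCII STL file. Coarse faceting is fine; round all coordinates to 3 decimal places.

solid 
facet normal -0.446 -0.333 -0.831
outer loop
vertex 2.91 2.865 -0.479
vertex 2.38 3.665 -0.515
vertex 3.231 3.632 -0.958
endloop
endfacet
facet normal 0.940 -0.319 0.119
outer loop
vertex 2.91 2.865 -0.479
vertex 3.231 3.632 -0.958
vertex 3.2 4.275 1.015
endloop
endfacet
facet normal -0.446 -0.332 -0.831
outer loop
vertex 3.231 3.632 -0.958
vertex 2.38 3.665 -0.515
vertex 2.702 4.432 -0.994
endloop
endfacet
facet normal 0.826 0.539 -0.163
outer loop
vertex 3.231 3.632 -0.958
vertex 2.702 4.432 -0.994
vertex 3.2 4.275 1.015
endloop
endfacet
facet normal -0.446 -0.332 -0.831
outer loop
vertex 2.702 4.432 -0.994
vertex 2.38 3.665 -0.515
vertex 1.851 4.465 -0.55
endloop
endfacet
facet normal 0.070 0.996 0.060
outer loop
vertex 2.702 4.432 -0.994
vertex 1.851 4.465 -0.55
vertex 3.2 4.275 1.015
endloop
endfacet
facet normal -0.445 -0.331 -0.832
outer loop
vertex 1.851 4.465 -0.55
vertex 2.38 3.665 -0.515
vertex 1.529 3.697 -0.072
endloop
endfacet
facet normal -0.573 0.593 0.566
outer loop
vertex 1.851 4.465 -0.55
vertex 1.529 3.697 -0.072
vertex 3.2 4.275 1.015
endloop
endfacet
facet normal -0.445 -0.332 -0.831
outer loop
vertex 1.529 3.697 -0.072
vertex 2.38 3.665 -0.515
vertex 2.059 2.897 -0.036
endloop
endfacet
facet normal -0.459 -0.266 0.848
outer loop
vertex 1.529 3.697 -0.072
vertex 2.059 2.897 -0.036
vertex 3.2 4.275 1.015
endloop
endfacet
facet normal -0.445 -0.332 -0.831
outer loop
vertex 2.059 2.897 -0.036
vertex 2.38 3.665 -0.515
vertex 2.91 2.865 -0.479
endloop
endfacet
facet normal 0.298 -0.722 0.624
outer loop
vertex 2.059 2.897 -0.036
vertex 2.91 2.865 -0.479
vertex 3.2 4.275 1.015
endloop
endfacet
facet normal -0.509 0.517 -0.688
outer loop
vertex -1.576 3.322 -1.028
vertex -2.121 2.929 -0.92
vertex -2.034 3.497 -0.557
endloop
endfacet
facet normal 0.536 0.816 0.218
outer loop
vertex -1.576 3.322 -1.028
vertex -2.034 3.497 -0.557
vertex -0.614 2.343 0.272
endloop
endfacet
facet normal 0.536 0.816 0.217
outer loop
vertex -0.614 2.343 0.272
vertex -2.034 3.497 -0.557
vertex -1.072 2.519 0.743
endloop
endfacet
facet normal 0.509 -0.518 0.688
outer loop
vertex -0.614 2.343 0.272
vertex -1.072 2.519 0.743
vertex -1.159 1.951 0.38
endloop
endfacet
facet normal -0.509 0.518 -0.688
outer loop
vertex -2.034 3.497 -0.557
vertex -2.121 2.929 -0.92
vertex -2.579 3.105 -0.449
endloop
endfacet
facet normal -0.314 0.632 0.708
outer loop
vertex -2.034 3.497 -0.557
vertex -2.579 3.105 -0.449
vertex -1.072 2.519 0.743
endloop
endfacet
facet normal -0.314 0.632 0.708
outer loop
vertex -1.072 2.519 0.743
vertex -2.579 3.105 -0.449
vertex -1.617 2.127 0.851
endloop
endfacet
facet normal 0.509 -0.518 0.688
outer loop
vertex -1.072 2.519 0.743
vertex -1.617 2.127 0.851
vertex -1.159 1.951 0.38
endloop
endfacet
facet normal -0.509 0.518 -0.688
outer loop
vertex -2.579 3.105 -0.449
vertex -2.121 2.929 -0.92
vertex -2.666 2.537 -0.812
endloop
endfacet
facet normal -0.851 -0.184 0.492
outer loop
vertex -2.579 3.105 -0.449
vertex -2.666 2.537 -0.812
vertex -1.617 2.127 0.851
endloop
endfacet
facet normal -0.851 -0.184 0.492
outer loop
vertex -1.617 2.127 0.851
vertex -2.666 2.537 -0.812
vertex -1.704 1.558 0.488
endloop
endfacet
facet normal 0.509 -0.517 0.688
outer loop
vertex -1.617 2.127 0.851
vertex -1.704 1.558 0.488
vertex -1.159 1.951 0.38
endloop
endfacet
facet normal -0.509 0.518 -0.688
outer loop
vertex -2.666 2.537 -0.812
vertex -2.121 2.929 -0.92
vertex -2.208 2.361 -1.283
endloop
endfacet
facet normal -0.537 -0.815 -0.217
outer loop
vertex -2.666 2.537 -0.812
vertex -2.208 2.361 -1.283
vertex -1.704 1.558 0.488
endloop
endfacet
facet normal -0.536 -0.816 -0.218
outer loop
vertex -1.704 1.558 0.488
vertex -2.208 2.361 -1.283
vertex -1.246 1.383 0.017
endloop
endfacet
facet normal 0.509 -0.517 0.688
outer loop
vertex -1.704 1.558 0.488
vertex -1.246 1.383 0.017
vertex -1.159 1.951 0.38
endloop
endfacet
facet normal -0.509 0.518 -0.688
outer loop
vertex -2.208 2.361 -1.283
vertex -2.121 2.929 -0.92
vertex -1.663 2.753 -1.391
endloop
endfacet
facet normal 0.314 -0.632 -0.708
outer loop
vertex -2.208 2.361 -1.283
vertex -1.663 2.753 -1.391
vertex -1.246 1.383 0.017
endloop
endfacet
facet normal 0.314 -0.632 -0.708
outer loop
vertex -1.246 1.383 0.017
vertex -1.663 2.753 -1.391
vertex -0.701 1.775 -0.091
endloop
endfacet
facet normal 0.509 -0.518 0.688
outer loop
vertex -1.246 1.383 0.017
vertex -0.701 1.775 -0.091
vertex -1.159 1.951 0.38
endloop
endfacet
facet normal -0.509 0.517 -0.688
outer loop
vertex -1.663 2.753 -1.391
vertex -2.121 2.929 -0.92
vertex -1.576 3.322 -1.028
endloop
endfacet
facet normal 0.851 0.184 -0.492
outer loop
vertex -1.663 2.753 -1.391
vertex -1.576 3.322 -1.028
vertex -0.701 1.775 -0.091
endloop
endfacet
facet normal 0.851 0.184 -0.492
outer loop
vertex -0.701 1.775 -0.091
vertex -1.576 3.322 -1.028
vertex -0.614 2.343 0.272
endloop
endfacet
facet normal 0.509 -0.518 0.688
outer loop
vertex -0.701 1.775 -0.091
vertex -0.614 2.343 0.272
vertex -1.159 1.951 0.38
endloop
endfacet

endsolid


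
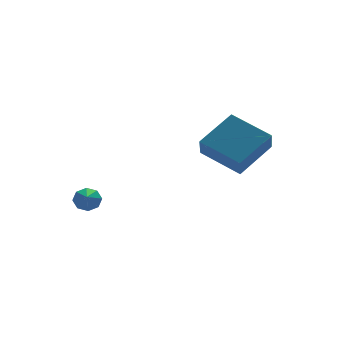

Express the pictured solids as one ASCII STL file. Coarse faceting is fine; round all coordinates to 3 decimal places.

solid 
facet normal -0.488 0.784 0.384
outer loop
vertex 0.08 0.01 1.907
vertex 1.494 0.453 2.799
vertex 0.386 0.575 1.141
endloop
endfacet
facet normal -0.817 -0.257 -0.516
outer loop
vertex 1.226 -0.773 0.481
vertex 0.08 0.01 1.907
vertex 0.386 0.575 1.141
endloop
endfacet
facet normal -0.488 0.784 0.384
outer loop
vertex 0.386 0.575 1.141
vertex 1.494 0.453 2.799
vertex 1.8 1.018 2.034
endloop
endfacet
facet normal 0.306 0.566 -0.766
outer loop
vertex 1.8 1.018 2.034
vertex 1.226 -0.773 0.481
vertex 0.386 0.575 1.141
endloop
endfacet
facet normal -0.306 -0.566 0.766
outer loop
vertex 0.08 0.01 1.907
vertex 2.334 -0.895 2.139
vertex 1.494 0.453 2.799
endloop
endfacet
facet normal -0.817 -0.256 -0.516
outer loop
vertex 0.92 -1.338 1.246
vertex 0.08 0.01 1.907
vertex 1.226 -0.773 0.481
endloop
endfacet
facet normal -0.306 -0.566 0.765
outer loop
vertex 0.92 -1.338 1.246
vertex 2.334 -0.895 2.139
vertex 0.08 0.01 1.907
endloop
endfacet
facet normal 0.817 0.256 0.516
outer loop
vertex 1.494 0.453 2.799
vertex 2.334 -0.895 2.139
vertex 1.8 1.018 2.034
endloop
endfacet
facet normal 0.306 0.566 -0.766
outer loop
vertex 2.64 -0.33 1.373
vertex 1.226 -0.773 0.481
vertex 1.8 1.018 2.034
endloop
endfacet
facet normal 0.817 0.256 0.516
outer loop
vertex 1.8 1.018 2.034
vertex 2.334 -0.895 2.139
vertex 2.64 -0.33 1.373
endloop
endfacet
facet normal 0.488 -0.784 -0.384
outer loop
vertex 2.64 -0.33 1.373
vertex 0.92 -1.338 1.246
vertex 1.226 -0.773 0.481
endloop
endfacet
facet normal 0.488 -0.784 -0.384
outer loop
vertex 2.334 -0.895 2.139
vertex 0.92 -1.338 1.246
vertex 2.64 -0.33 1.373
endloop
endfacet
facet normal 0.348 0.811 -0.469
outer loop
vertex -2.322 3.132 -1.967
vertex -2.616 3.434 -1.663
vertex -2.133 3.243 -1.635
endloop
endfacet
facet normal 0.637 -0.764 -0.107
outer loop
vertex -2.322 3.132 -1.967
vertex -2.133 3.243 -1.635
vertex -3.064 2.386 -1.057
endloop
endfacet
facet normal 0.348 0.812 -0.469
outer loop
vertex -2.133 3.243 -1.635
vertex -2.616 3.434 -1.663
vertex -2.227 3.466 -1.319
endloop
endfacet
facet normal 0.729 -0.438 0.526
outer loop
vertex -2.133 3.243 -1.635
vertex -2.227 3.466 -1.319
vertex -3.064 2.386 -1.057
endloop
endfacet
facet normal 0.347 0.812 -0.468
outer loop
vertex -2.227 3.466 -1.319
vertex -2.616 3.434 -1.663
vertex -2.549 3.67 -1.204
endloop
endfacet
facet normal 0.324 -0.022 0.946
outer loop
vertex -2.227 3.466 -1.319
vertex -2.549 3.67 -1.204
vertex -3.064 2.386 -1.057
endloop
endfacet
facet normal 0.348 0.812 -0.468
outer loop
vertex -2.549 3.67 -1.204
vertex -2.616 3.434 -1.663
vertex -2.91 3.736 -1.358
endloop
endfacet
facet normal -0.343 0.242 0.908
outer loop
vertex -2.549 3.67 -1.204
vertex -2.91 3.736 -1.358
vertex -3.064 2.386 -1.057
endloop
endfacet
facet normal 0.346 0.812 -0.471
outer loop
vertex -2.91 3.736 -1.358
vertex -2.616 3.434 -1.663
vertex -3.099 3.624 -1.69
endloop
endfacet
facet normal -0.879 0.197 0.434
outer loop
vertex -2.91 3.736 -1.358
vertex -3.099 3.624 -1.69
vertex -3.064 2.386 -1.057
endloop
endfacet
facet normal 0.346 0.812 -0.470
outer loop
vertex -3.099 3.624 -1.69
vertex -2.616 3.434 -1.663
vertex -3.005 3.401 -2.006
endloop
endfacet
facet normal -0.972 -0.129 -0.198
outer loop
vertex -3.099 3.624 -1.69
vertex -3.005 3.401 -2.006
vertex -3.064 2.386 -1.057
endloop
endfacet
facet normal 0.346 0.812 -0.471
outer loop
vertex -3.005 3.401 -2.006
vertex -2.616 3.434 -1.663
vertex -2.683 3.197 -2.121
endloop
endfacet
facet normal -0.566 -0.545 -0.618
outer loop
vertex -3.005 3.401 -2.006
vertex -2.683 3.197 -2.121
vertex -3.064 2.386 -1.057
endloop
endfacet
facet normal 0.347 0.811 -0.471
outer loop
vertex -2.683 3.197 -2.121
vertex -2.616 3.434 -1.663
vertex -2.322 3.132 -1.967
endloop
endfacet
facet normal 0.102 -0.808 -0.580
outer loop
vertex -2.683 3.197 -2.121
vertex -2.322 3.132 -1.967
vertex -3.064 2.386 -1.057
endloop
endfacet

endsolid


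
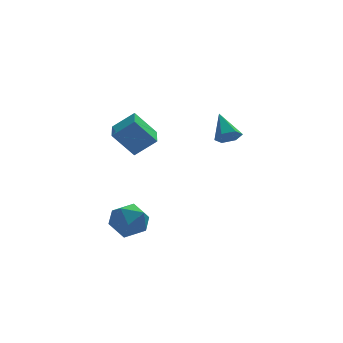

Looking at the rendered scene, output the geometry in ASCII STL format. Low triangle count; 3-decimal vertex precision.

solid 
facet normal -0.763 0.111 -0.637
outer loop
vertex -3.742 0.287 2.909
vertex -3.483 1.794 2.861
vertex -2.687 0.064 1.608
endloop
endfacet
facet normal -0.169 -0.985 0.032
outer loop
vertex -1.597 -0.094 2.519
vertex -3.742 0.287 2.909
vertex -2.687 0.064 1.608
endloop
endfacet
facet normal -0.763 0.111 -0.637
outer loop
vertex -2.687 0.064 1.608
vertex -3.483 1.794 2.861
vertex -2.428 1.571 1.56
endloop
endfacet
facet normal 0.624 -0.132 -0.770
outer loop
vertex -2.428 1.571 1.56
vertex -1.597 -0.094 2.519
vertex -2.687 0.064 1.608
endloop
endfacet
facet normal -0.624 0.132 0.770
outer loop
vertex -3.742 0.287 2.909
vertex -2.393 1.636 3.772
vertex -3.483 1.794 2.861
endloop
endfacet
facet normal -0.169 -0.985 0.032
outer loop
vertex -2.652 0.129 3.82
vertex -3.742 0.287 2.909
vertex -1.597 -0.094 2.519
endloop
endfacet
facet normal -0.624 0.132 0.770
outer loop
vertex -2.652 0.129 3.82
vertex -2.393 1.636 3.772
vertex -3.742 0.287 2.909
endloop
endfacet
facet normal 0.169 0.985 -0.032
outer loop
vertex -3.483 1.794 2.861
vertex -2.393 1.636 3.772
vertex -2.428 1.571 1.56
endloop
endfacet
facet normal 0.624 -0.132 -0.770
outer loop
vertex -1.338 1.413 2.471
vertex -1.597 -0.094 2.519
vertex -2.428 1.571 1.56
endloop
endfacet
facet normal 0.169 0.985 -0.032
outer loop
vertex -2.428 1.571 1.56
vertex -2.393 1.636 3.772
vertex -1.338 1.413 2.471
endloop
endfacet
facet normal 0.763 -0.111 0.637
outer loop
vertex -1.338 1.413 2.471
vertex -2.652 0.129 3.82
vertex -1.597 -0.094 2.519
endloop
endfacet
facet normal 0.763 -0.111 0.637
outer loop
vertex -2.393 1.636 3.772
vertex -2.652 0.129 3.82
vertex -1.338 1.413 2.471
endloop
endfacet
facet normal -0.929 0.351 -0.116
outer loop
vertex -3.432 1.891 -4.254
vertex -3.827 1.095 -3.498
vertex -3.48 2.141 -3.115
endloop
endfacet
facet normal -0.448 0.869 -0.210
outer loop
vertex -3.432 1.891 -4.254
vertex -3.48 2.141 -3.115
vertex -2.553 2.467 -3.745
endloop
endfacet
facet normal -0.013 0.673 -0.739
outer loop
vertex -3.432 1.891 -4.254
vertex -2.553 2.467 -3.745
vertex -2.328 1.622 -4.518
endloop
endfacet
facet normal -0.225 0.033 -0.974
outer loop
vertex -3.432 1.891 -4.254
vertex -2.328 1.622 -4.518
vertex -3.115 0.774 -4.365
endloop
endfacet
facet normal -0.791 -0.166 -0.588
outer loop
vertex -3.432 1.891 -4.254
vertex -3.115 0.774 -4.365
vertex -3.827 1.095 -3.498
endloop
endfacet
facet normal -0.060 0.920 0.387
outer loop
vertex -2.553 2.467 -3.745
vertex -3.48 2.141 -3.115
vertex -2.405 2.026 -2.675
endloop
endfacet
facet normal -0.839 0.081 0.539
outer loop
vertex -3.48 2.141 -3.115
vertex -3.827 1.095 -3.498
vertex -3.192 1.178 -2.522
endloop
endfacet
facet normal -0.616 -0.755 -0.226
outer loop
vertex -3.827 1.095 -3.498
vertex -3.115 0.774 -4.365
vertex -2.967 0.333 -3.295
endloop
endfacet
facet normal 0.301 -0.433 -0.850
outer loop
vertex -3.115 0.774 -4.365
vertex -2.328 1.622 -4.518
vertex -2.04 0.659 -3.925
endloop
endfacet
facet normal 0.645 0.602 -0.471
outer loop
vertex -2.328 1.622 -4.518
vertex -2.553 2.467 -3.745
vertex -1.693 1.705 -3.542
endloop
endfacet
facet normal 0.225 -0.033 0.974
outer loop
vertex -2.088 0.909 -2.786
vertex -2.405 2.026 -2.675
vertex -3.192 1.178 -2.522
endloop
endfacet
facet normal 0.013 -0.673 0.739
outer loop
vertex -2.088 0.909 -2.786
vertex -3.192 1.178 -2.522
vertex -2.967 0.333 -3.295
endloop
endfacet
facet normal 0.448 -0.869 0.210
outer loop
vertex -2.088 0.909 -2.786
vertex -2.967 0.333 -3.295
vertex -2.04 0.659 -3.925
endloop
endfacet
facet normal 0.929 -0.351 0.116
outer loop
vertex -2.088 0.909 -2.786
vertex -2.04 0.659 -3.925
vertex -1.693 1.705 -3.542
endloop
endfacet
facet normal 0.791 0.166 0.588
outer loop
vertex -2.088 0.909 -2.786
vertex -1.693 1.705 -3.542
vertex -2.405 2.026 -2.675
endloop
endfacet
facet normal -0.301 0.433 0.850
outer loop
vertex -3.192 1.178 -2.522
vertex -2.405 2.026 -2.675
vertex -3.48 2.141 -3.115
endloop
endfacet
facet normal -0.645 -0.602 0.471
outer loop
vertex -2.967 0.333 -3.295
vertex -3.192 1.178 -2.522
vertex -3.827 1.095 -3.498
endloop
endfacet
facet normal 0.060 -0.920 -0.387
outer loop
vertex -2.04 0.659 -3.925
vertex -2.967 0.333 -3.295
vertex -3.115 0.774 -4.365
endloop
endfacet
facet normal 0.839 -0.081 -0.539
outer loop
vertex -1.693 1.705 -3.542
vertex -2.04 0.659 -3.925
vertex -2.328 1.622 -4.518
endloop
endfacet
facet normal 0.616 0.755 0.226
outer loop
vertex -2.405 2.026 -2.675
vertex -1.693 1.705 -3.542
vertex -2.553 2.467 -3.745
endloop
endfacet
facet normal 0.113 -0.777 -0.620
outer loop
vertex 3.356 3.046 1.252
vertex 2.63 3.053 1.111
vertex 3.092 3.453 0.694
endloop
endfacet
facet normal 0.833 0.553 0.009
outer loop
vertex 3.356 3.046 1.252
vertex 3.092 3.453 0.694
vertex 2.43 4.427 2.209
endloop
endfacet
facet normal 0.113 -0.777 -0.620
outer loop
vertex 3.092 3.453 0.694
vertex 2.63 3.053 1.111
vertex 2.365 3.46 0.553
endloop
endfacet
facet normal 0.106 0.857 -0.505
outer loop
vertex 3.092 3.453 0.694
vertex 2.365 3.46 0.553
vertex 2.43 4.427 2.209
endloop
endfacet
facet normal 0.113 -0.777 -0.620
outer loop
vertex 2.365 3.46 0.553
vertex 2.63 3.053 1.111
vertex 1.903 3.06 0.97
endloop
endfacet
facet normal -0.765 0.569 -0.302
outer loop
vertex 2.365 3.46 0.553
vertex 1.903 3.06 0.97
vertex 2.43 4.427 2.209
endloop
endfacet
facet normal 0.113 -0.777 -0.620
outer loop
vertex 1.903 3.06 0.97
vertex 2.63 3.053 1.111
vertex 2.168 2.653 1.528
endloop
endfacet
facet normal -0.910 -0.025 0.414
outer loop
vertex 1.903 3.06 0.97
vertex 2.168 2.653 1.528
vertex 2.43 4.427 2.209
endloop
endfacet
facet normal 0.112 -0.776 -0.620
outer loop
vertex 2.168 2.653 1.528
vertex 2.63 3.053 1.111
vertex 2.894 2.645 1.669
endloop
endfacet
facet normal -0.184 -0.329 0.926
outer loop
vertex 2.168 2.653 1.528
vertex 2.894 2.645 1.669
vertex 2.43 4.427 2.209
endloop
endfacet
facet normal 0.113 -0.776 -0.621
outer loop
vertex 2.894 2.645 1.669
vertex 2.63 3.053 1.111
vertex 3.356 3.046 1.252
endloop
endfacet
facet normal 0.688 -0.040 0.724
outer loop
vertex 2.894 2.645 1.669
vertex 3.356 3.046 1.252
vertex 2.43 4.427 2.209
endloop
endfacet

endsolid


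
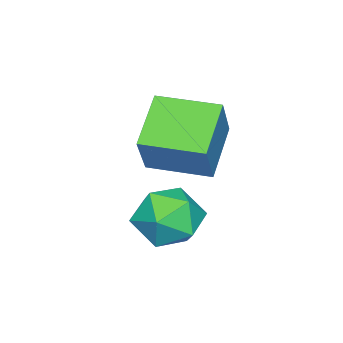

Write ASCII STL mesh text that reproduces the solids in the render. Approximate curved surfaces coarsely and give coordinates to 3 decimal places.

solid 
facet normal -0.216 0.057 0.975
outer loop
vertex 0.869 0.068 -0.098
vertex 0.224 -0.459 -0.21
vertex 0.986 -0.761 -0.024
endloop
endfacet
facet normal 0.483 0.145 0.863
outer loop
vertex 0.869 0.068 -0.098
vertex 0.986 -0.761 -0.024
vertex 1.557 -0.29 -0.423
endloop
endfacet
facet normal 0.568 0.703 0.427
outer loop
vertex 0.869 0.068 -0.098
vertex 1.557 -0.29 -0.423
vertex 1.147 0.304 -0.856
endloop
endfacet
facet normal -0.079 0.960 0.270
outer loop
vertex 0.869 0.068 -0.098
vertex 1.147 0.304 -0.856
vertex 0.323 0.199 -0.724
endloop
endfacet
facet normal -0.563 0.560 0.608
outer loop
vertex 0.869 0.068 -0.098
vertex 0.323 0.199 -0.724
vertex 0.224 -0.459 -0.21
endloop
endfacet
facet normal 0.729 -0.435 0.529
outer loop
vertex 1.557 -0.29 -0.423
vertex 0.986 -0.761 -0.024
vertex 1.337 -1.039 -0.736
endloop
endfacet
facet normal -0.402 -0.578 0.710
outer loop
vertex 0.986 -0.761 -0.024
vertex 0.224 -0.459 -0.21
vertex 0.513 -1.144 -0.604
endloop
endfacet
facet normal -0.965 0.235 0.115
outer loop
vertex 0.224 -0.459 -0.21
vertex 0.323 0.199 -0.724
vertex 0.103 -0.55 -1.037
endloop
endfacet
facet normal -0.182 0.882 -0.434
outer loop
vertex 0.323 0.199 -0.724
vertex 1.147 0.304 -0.856
vertex 0.674 -0.079 -1.436
endloop
endfacet
facet normal 0.866 0.468 -0.178
outer loop
vertex 1.147 0.304 -0.856
vertex 1.557 -0.29 -0.423
vertex 1.436 -0.381 -1.25
endloop
endfacet
facet normal 0.079 -0.960 -0.270
outer loop
vertex 0.791 -0.908 -1.362
vertex 1.337 -1.039 -0.736
vertex 0.513 -1.144 -0.604
endloop
endfacet
facet normal -0.568 -0.703 -0.427
outer loop
vertex 0.791 -0.908 -1.362
vertex 0.513 -1.144 -0.604
vertex 0.103 -0.55 -1.037
endloop
endfacet
facet normal -0.483 -0.145 -0.863
outer loop
vertex 0.791 -0.908 -1.362
vertex 0.103 -0.55 -1.037
vertex 0.674 -0.079 -1.436
endloop
endfacet
facet normal 0.216 -0.057 -0.975
outer loop
vertex 0.791 -0.908 -1.362
vertex 0.674 -0.079 -1.436
vertex 1.436 -0.381 -1.25
endloop
endfacet
facet normal 0.563 -0.560 -0.608
outer loop
vertex 0.791 -0.908 -1.362
vertex 1.436 -0.381 -1.25
vertex 1.337 -1.039 -0.736
endloop
endfacet
facet normal 0.182 -0.882 0.434
outer loop
vertex 0.513 -1.144 -0.604
vertex 1.337 -1.039 -0.736
vertex 0.986 -0.761 -0.024
endloop
endfacet
facet normal -0.866 -0.468 0.178
outer loop
vertex 0.103 -0.55 -1.037
vertex 0.513 -1.144 -0.604
vertex 0.224 -0.459 -0.21
endloop
endfacet
facet normal -0.729 0.435 -0.529
outer loop
vertex 0.674 -0.079 -1.436
vertex 0.103 -0.55 -1.037
vertex 0.323 0.199 -0.724
endloop
endfacet
facet normal 0.402 0.578 -0.710
outer loop
vertex 1.436 -0.381 -1.25
vertex 0.674 -0.079 -1.436
vertex 1.147 0.304 -0.856
endloop
endfacet
facet normal 0.965 -0.235 -0.115
outer loop
vertex 1.337 -1.039 -0.736
vertex 1.436 -0.381 -1.25
vertex 1.557 -0.29 -0.423
endloop
endfacet
facet normal -0.825 -0.158 0.543
outer loop
vertex -0.872 -1.654 1.648
vertex -1.182 -0.218 1.595
vertex -1.586 -1.85 0.507
endloop
endfacet
facet normal 0.211 -0.977 0.036
outer loop
vertex -0.398 -1.622 -0.275
vertex -0.872 -1.654 1.648
vertex -1.586 -1.85 0.507
endloop
endfacet
facet normal -0.825 -0.158 0.543
outer loop
vertex -1.586 -1.85 0.507
vertex -1.182 -0.218 1.595
vertex -1.895 -0.414 0.454
endloop
endfacet
facet normal -0.525 -0.144 -0.839
outer loop
vertex -1.895 -0.414 0.454
vertex -0.398 -1.622 -0.275
vertex -1.586 -1.85 0.507
endloop
endfacet
facet normal 0.525 0.144 0.839
outer loop
vertex -0.872 -1.654 1.648
vertex 0.006 0.01 0.813
vertex -1.182 -0.218 1.595
endloop
endfacet
facet normal 0.211 -0.977 0.036
outer loop
vertex 0.315 -1.426 0.866
vertex -0.872 -1.654 1.648
vertex -0.398 -1.622 -0.275
endloop
endfacet
facet normal 0.525 0.144 0.839
outer loop
vertex 0.315 -1.426 0.866
vertex 0.006 0.01 0.813
vertex -0.872 -1.654 1.648
endloop
endfacet
facet normal -0.211 0.977 -0.036
outer loop
vertex -1.182 -0.218 1.595
vertex 0.006 0.01 0.813
vertex -1.895 -0.414 0.454
endloop
endfacet
facet normal -0.525 -0.144 -0.839
outer loop
vertex -0.708 -0.186 -0.328
vertex -0.398 -1.622 -0.275
vertex -1.895 -0.414 0.454
endloop
endfacet
facet normal -0.211 0.977 -0.036
outer loop
vertex -1.895 -0.414 0.454
vertex 0.006 0.01 0.813
vertex -0.708 -0.186 -0.328
endloop
endfacet
facet normal 0.825 0.158 -0.543
outer loop
vertex -0.708 -0.186 -0.328
vertex 0.315 -1.426 0.866
vertex -0.398 -1.622 -0.275
endloop
endfacet
facet normal 0.825 0.157 -0.543
outer loop
vertex 0.006 0.01 0.813
vertex 0.315 -1.426 0.866
vertex -0.708 -0.186 -0.328
endloop
endfacet

endsolid


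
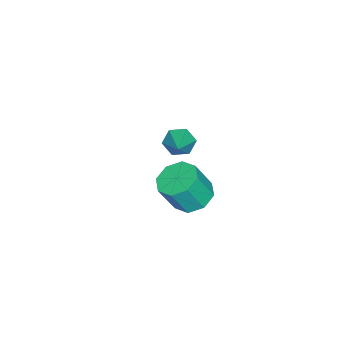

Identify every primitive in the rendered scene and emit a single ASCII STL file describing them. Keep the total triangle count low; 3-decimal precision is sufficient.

solid 
facet normal -0.314 0.331 -0.890
outer loop
vertex -0.27 -0.672 -2.957
vertex -0.94 -1.465 -3.015
vertex -0.979 -0.496 -2.641
endloop
endfacet
facet normal 0.328 0.917 0.226
outer loop
vertex -0.27 -0.672 -2.957
vertex -0.979 -0.496 -2.641
vertex 0.271 -1.242 -1.427
endloop
endfacet
facet normal 0.329 0.917 0.225
outer loop
vertex 0.271 -1.242 -1.427
vertex -0.979 -0.496 -2.641
vertex -0.438 -1.065 -1.111
endloop
endfacet
facet normal 0.314 -0.331 0.890
outer loop
vertex 0.271 -1.242 -1.427
vertex -0.438 -1.065 -1.111
vertex -0.4 -2.035 -1.485
endloop
endfacet
facet normal -0.314 0.331 -0.890
outer loop
vertex -0.979 -0.496 -2.641
vertex -0.94 -1.465 -3.015
vertex -1.665 -0.887 -2.544
endloop
endfacet
facet normal -0.397 0.806 0.440
outer loop
vertex -0.979 -0.496 -2.641
vertex -1.665 -0.887 -2.544
vertex -0.438 -1.065 -1.111
endloop
endfacet
facet normal -0.398 0.805 0.440
outer loop
vertex -0.438 -1.065 -1.111
vertex -1.665 -0.887 -2.544
vertex -1.124 -1.457 -1.014
endloop
endfacet
facet normal 0.315 -0.331 0.890
outer loop
vertex -0.438 -1.065 -1.111
vertex -1.124 -1.457 -1.014
vertex -0.4 -2.035 -1.485
endloop
endfacet
facet normal -0.314 0.331 -0.890
outer loop
vertex -1.665 -0.887 -2.544
vertex -0.94 -1.465 -3.015
vertex -1.927 -1.617 -2.723
endloop
endfacet
facet normal -0.890 0.222 0.398
outer loop
vertex -1.665 -0.887 -2.544
vertex -1.927 -1.617 -2.723
vertex -1.124 -1.457 -1.014
endloop
endfacet
facet normal -0.890 0.222 0.398
outer loop
vertex -1.124 -1.457 -1.014
vertex -1.927 -1.617 -2.723
vertex -1.386 -2.187 -1.193
endloop
endfacet
facet normal 0.315 -0.331 0.890
outer loop
vertex -1.124 -1.457 -1.014
vertex -1.386 -2.187 -1.193
vertex -0.4 -2.035 -1.485
endloop
endfacet
facet normal -0.314 0.331 -0.890
outer loop
vertex -1.927 -1.617 -2.723
vertex -0.94 -1.465 -3.015
vertex -1.611 -2.258 -3.073
endloop
endfacet
facet normal -0.862 -0.492 0.122
outer loop
vertex -1.927 -1.617 -2.723
vertex -1.611 -2.258 -3.073
vertex -1.386 -2.187 -1.193
endloop
endfacet
facet normal -0.862 -0.492 0.122
outer loop
vertex -1.386 -2.187 -1.193
vertex -1.611 -2.258 -3.073
vertex -1.07 -2.828 -1.543
endloop
endfacet
facet normal 0.314 -0.331 0.890
outer loop
vertex -1.386 -2.187 -1.193
vertex -1.07 -2.828 -1.543
vertex -0.4 -2.035 -1.485
endloop
endfacet
facet normal -0.314 0.331 -0.890
outer loop
vertex -1.611 -2.258 -3.073
vertex -0.94 -1.465 -3.015
vertex -0.902 -2.435 -3.389
endloop
endfacet
facet normal -0.329 -0.917 -0.225
outer loop
vertex -1.611 -2.258 -3.073
vertex -0.902 -2.435 -3.389
vertex -1.07 -2.828 -1.543
endloop
endfacet
facet normal -0.328 -0.917 -0.225
outer loop
vertex -1.07 -2.828 -1.543
vertex -0.902 -2.435 -3.389
vertex -0.361 -3.004 -1.859
endloop
endfacet
facet normal 0.314 -0.331 0.890
outer loop
vertex -1.07 -2.828 -1.543
vertex -0.361 -3.004 -1.859
vertex -0.4 -2.035 -1.485
endloop
endfacet
facet normal -0.315 0.331 -0.890
outer loop
vertex -0.902 -2.435 -3.389
vertex -0.94 -1.465 -3.015
vertex -0.216 -2.043 -3.486
endloop
endfacet
facet normal 0.398 -0.805 -0.440
outer loop
vertex -0.902 -2.435 -3.389
vertex -0.216 -2.043 -3.486
vertex -0.361 -3.004 -1.859
endloop
endfacet
facet normal 0.397 -0.805 -0.440
outer loop
vertex -0.361 -3.004 -1.859
vertex -0.216 -2.043 -3.486
vertex 0.325 -2.613 -1.956
endloop
endfacet
facet normal 0.314 -0.331 0.890
outer loop
vertex -0.361 -3.004 -1.859
vertex 0.325 -2.613 -1.956
vertex -0.4 -2.035 -1.485
endloop
endfacet
facet normal -0.315 0.331 -0.890
outer loop
vertex -0.216 -2.043 -3.486
vertex -0.94 -1.465 -3.015
vertex 0.046 -1.313 -3.307
endloop
endfacet
facet normal 0.890 -0.222 -0.398
outer loop
vertex -0.216 -2.043 -3.486
vertex 0.046 -1.313 -3.307
vertex 0.325 -2.613 -1.956
endloop
endfacet
facet normal 0.890 -0.222 -0.398
outer loop
vertex 0.325 -2.613 -1.956
vertex 0.046 -1.313 -3.307
vertex 0.587 -1.883 -1.777
endloop
endfacet
facet normal 0.314 -0.331 0.890
outer loop
vertex 0.325 -2.613 -1.956
vertex 0.587 -1.883 -1.777
vertex -0.4 -2.035 -1.485
endloop
endfacet
facet normal -0.314 0.331 -0.890
outer loop
vertex 0.046 -1.313 -3.307
vertex -0.94 -1.465 -3.015
vertex -0.27 -0.672 -2.957
endloop
endfacet
facet normal 0.862 0.492 -0.122
outer loop
vertex 0.046 -1.313 -3.307
vertex -0.27 -0.672 -2.957
vertex 0.587 -1.883 -1.777
endloop
endfacet
facet normal 0.862 0.492 -0.122
outer loop
vertex 0.587 -1.883 -1.777
vertex -0.27 -0.672 -2.957
vertex 0.271 -1.242 -1.427
endloop
endfacet
facet normal 0.314 -0.331 0.890
outer loop
vertex 0.587 -1.883 -1.777
vertex 0.271 -1.242 -1.427
vertex -0.4 -2.035 -1.485
endloop
endfacet
facet normal -0.812 -0.316 -0.490
outer loop
vertex 1.78 -1.326 2.382
vertex 1.368 -1.171 2.965
vertex 1.48 -0.664 2.453
endloop
endfacet
facet normal 0.692 0.380 -0.614
outer loop
vertex 1.78 -1.326 2.382
vertex 1.48 -0.664 2.453
vertex 2.612 -0.689 3.715
endloop
endfacet
facet normal -0.813 -0.315 -0.490
outer loop
vertex 1.48 -0.664 2.453
vertex 1.368 -1.171 2.965
vertex 1.069 -0.509 3.036
endloop
endfacet
facet normal 0.174 0.975 -0.137
outer loop
vertex 1.48 -0.664 2.453
vertex 1.069 -0.509 3.036
vertex 2.612 -0.689 3.715
endloop
endfacet
facet normal -0.813 -0.315 -0.490
outer loop
vertex 1.069 -0.509 3.036
vertex 1.368 -1.171 2.965
vertex 0.957 -1.017 3.548
endloop
endfacet
facet normal -0.209 0.717 0.665
outer loop
vertex 1.069 -0.509 3.036
vertex 0.957 -1.017 3.548
vertex 2.612 -0.689 3.715
endloop
endfacet
facet normal -0.813 -0.317 -0.489
outer loop
vertex 0.957 -1.017 3.548
vertex 1.368 -1.171 2.965
vertex 1.257 -1.679 3.478
endloop
endfacet
facet normal -0.072 -0.137 0.988
outer loop
vertex 0.957 -1.017 3.548
vertex 1.257 -1.679 3.478
vertex 2.612 -0.689 3.715
endloop
endfacet
facet normal -0.813 -0.317 -0.489
outer loop
vertex 1.257 -1.679 3.478
vertex 1.368 -1.171 2.965
vertex 1.668 -1.833 2.895
endloop
endfacet
facet normal 0.448 -0.735 0.510
outer loop
vertex 1.257 -1.679 3.478
vertex 1.668 -1.833 2.895
vertex 2.612 -0.689 3.715
endloop
endfacet
facet normal -0.812 -0.316 -0.490
outer loop
vertex 1.668 -1.833 2.895
vertex 1.368 -1.171 2.965
vertex 1.78 -1.326 2.382
endloop
endfacet
facet normal 0.830 -0.477 -0.290
outer loop
vertex 1.668 -1.833 2.895
vertex 1.78 -1.326 2.382
vertex 2.612 -0.689 3.715
endloop
endfacet

endsolid


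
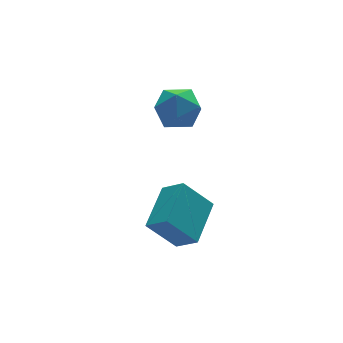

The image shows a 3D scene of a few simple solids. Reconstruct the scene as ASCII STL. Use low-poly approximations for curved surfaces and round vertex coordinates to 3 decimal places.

solid 
facet normal -0.687 -0.664 -0.295
outer loop
vertex -3.752 -3.599 -2.252
vertex -4.783 -3.101 -0.968
vertex -4.227 -2.8 -2.944
endloop
endfacet
facet normal 0.599 -0.290 -0.746
outer loop
vertex -2.797 -1.419 -2.332
vertex -3.752 -3.599 -2.252
vertex -4.227 -2.8 -2.944
endloop
endfacet
facet normal -0.688 -0.664 -0.295
outer loop
vertex -4.227 -2.8 -2.944
vertex -4.783 -3.101 -0.968
vertex -5.258 -2.301 -1.661
endloop
endfacet
facet normal -0.410 0.689 -0.597
outer loop
vertex -5.258 -2.301 -1.661
vertex -2.797 -1.419 -2.332
vertex -4.227 -2.8 -2.944
endloop
endfacet
facet normal 0.410 -0.689 0.597
outer loop
vertex -3.752 -3.599 -2.252
vertex -3.353 -1.72 -0.356
vertex -4.783 -3.101 -0.968
endloop
endfacet
facet normal 0.600 -0.290 -0.746
outer loop
vertex -2.322 -2.219 -1.639
vertex -3.752 -3.599 -2.252
vertex -2.797 -1.419 -2.332
endloop
endfacet
facet normal 0.409 -0.690 0.597
outer loop
vertex -2.322 -2.219 -1.639
vertex -3.353 -1.72 -0.356
vertex -3.752 -3.599 -2.252
endloop
endfacet
facet normal -0.599 0.290 0.746
outer loop
vertex -4.783 -3.101 -0.968
vertex -3.353 -1.72 -0.356
vertex -5.258 -2.301 -1.661
endloop
endfacet
facet normal -0.410 0.690 -0.597
outer loop
vertex -3.828 -0.921 -1.048
vertex -2.797 -1.419 -2.332
vertex -5.258 -2.301 -1.661
endloop
endfacet
facet normal -0.599 0.290 0.746
outer loop
vertex -5.258 -2.301 -1.661
vertex -3.353 -1.72 -0.356
vertex -3.828 -0.921 -1.048
endloop
endfacet
facet normal 0.688 0.664 0.295
outer loop
vertex -3.828 -0.921 -1.048
vertex -2.322 -2.219 -1.639
vertex -2.797 -1.419 -2.332
endloop
endfacet
facet normal 0.688 0.664 0.294
outer loop
vertex -3.353 -1.72 -0.356
vertex -2.322 -2.219 -1.639
vertex -3.828 -0.921 -1.048
endloop
endfacet
facet normal 0.151 0.359 0.921
outer loop
vertex -1.845 2.753 1.489
vertex -1.814 1.723 1.885
vertex -0.884 2.211 1.543
endloop
endfacet
facet normal 0.425 0.797 0.429
outer loop
vertex -1.845 2.753 1.489
vertex -0.884 2.211 1.543
vertex -1.126 2.819 0.654
endloop
endfacet
facet normal -0.101 0.995 -0.008
outer loop
vertex -1.845 2.753 1.489
vertex -1.126 2.819 0.654
vertex -2.204 2.708 0.446
endloop
endfacet
facet normal -0.703 0.679 0.213
outer loop
vertex -1.845 2.753 1.489
vertex -2.204 2.708 0.446
vertex -2.629 2.03 1.207
endloop
endfacet
facet normal -0.547 0.286 0.787
outer loop
vertex -1.845 2.753 1.489
vertex -2.629 2.03 1.207
vertex -1.814 1.723 1.885
endloop
endfacet
facet normal 0.903 0.428 0.047
outer loop
vertex -1.126 2.819 0.654
vertex -0.884 2.211 1.543
vertex -0.651 1.83 0.533
endloop
endfacet
facet normal 0.458 -0.281 0.843
outer loop
vertex -0.884 2.211 1.543
vertex -1.814 1.723 1.885
vertex -1.076 1.152 1.294
endloop
endfacet
facet normal -0.671 -0.399 0.626
outer loop
vertex -1.814 1.723 1.885
vertex -2.629 2.03 1.207
vertex -2.154 1.041 1.086
endloop
endfacet
facet normal -0.923 0.238 -0.303
outer loop
vertex -2.629 2.03 1.207
vertex -2.204 2.708 0.446
vertex -2.396 1.649 0.197
endloop
endfacet
facet normal 0.050 0.749 -0.661
outer loop
vertex -2.204 2.708 0.446
vertex -1.126 2.819 0.654
vertex -1.466 2.137 -0.145
endloop
endfacet
facet normal 0.703 -0.679 -0.213
outer loop
vertex -1.435 1.107 0.251
vertex -0.651 1.83 0.533
vertex -1.076 1.152 1.294
endloop
endfacet
facet normal 0.101 -0.995 0.008
outer loop
vertex -1.435 1.107 0.251
vertex -1.076 1.152 1.294
vertex -2.154 1.041 1.086
endloop
endfacet
facet normal -0.425 -0.797 -0.429
outer loop
vertex -1.435 1.107 0.251
vertex -2.154 1.041 1.086
vertex -2.396 1.649 0.197
endloop
endfacet
facet normal -0.151 -0.359 -0.921
outer loop
vertex -1.435 1.107 0.251
vertex -2.396 1.649 0.197
vertex -1.466 2.137 -0.145
endloop
endfacet
facet normal 0.547 -0.286 -0.787
outer loop
vertex -1.435 1.107 0.251
vertex -1.466 2.137 -0.145
vertex -0.651 1.83 0.533
endloop
endfacet
facet normal 0.923 -0.238 0.303
outer loop
vertex -1.076 1.152 1.294
vertex -0.651 1.83 0.533
vertex -0.884 2.211 1.543
endloop
endfacet
facet normal -0.050 -0.749 0.661
outer loop
vertex -2.154 1.041 1.086
vertex -1.076 1.152 1.294
vertex -1.814 1.723 1.885
endloop
endfacet
facet normal -0.903 -0.428 -0.047
outer loop
vertex -2.396 1.649 0.197
vertex -2.154 1.041 1.086
vertex -2.629 2.03 1.207
endloop
endfacet
facet normal -0.458 0.281 -0.843
outer loop
vertex -1.466 2.137 -0.145
vertex -2.396 1.649 0.197
vertex -2.204 2.708 0.446
endloop
endfacet
facet normal 0.671 0.399 -0.626
outer loop
vertex -0.651 1.83 0.533
vertex -1.466 2.137 -0.145
vertex -1.126 2.819 0.654
endloop
endfacet

endsolid
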